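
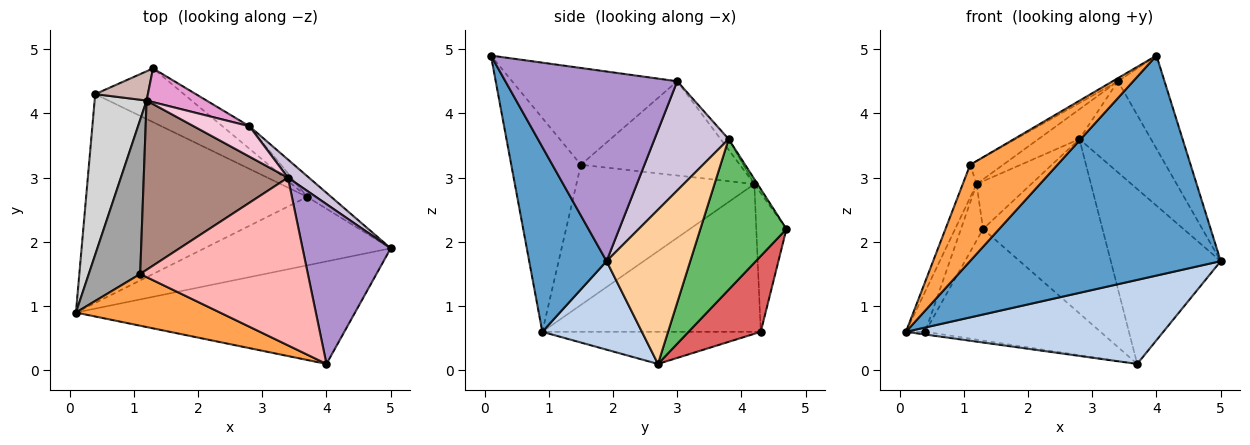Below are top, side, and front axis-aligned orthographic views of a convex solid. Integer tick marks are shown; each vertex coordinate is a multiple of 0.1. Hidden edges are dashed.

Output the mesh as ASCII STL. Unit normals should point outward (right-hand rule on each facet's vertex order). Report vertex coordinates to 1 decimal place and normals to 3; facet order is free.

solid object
 facet normal 0.269 -0.873 -0.407
  outer loop
   vertex 4.0 0.1 4.9
   vertex 0.1 0.9 0.6
   vertex 5.0 1.9 1.7
  endloop
 endfacet
 facet normal 0.287 -0.743 -0.605
  outer loop
   vertex 3.7 2.7 0.1
   vertex 5.0 1.9 1.7
   vertex 0.1 0.9 0.6
  endloop
 endfacet
 facet normal -0.575 -0.721 0.387
  outer loop
   vertex 1.1 1.5 3.2
   vertex 0.1 0.9 0.6
   vertex 4.0 0.1 4.9
  endloop
 endfacet
 facet normal 0.603 0.792 -0.094
  outer loop
   vertex 2.8 3.8 3.6
   vertex 5.0 1.9 1.7
   vertex 3.7 2.7 0.1
  endloop
 endfacet
 facet normal 0.581 0.807 -0.104
  outer loop
   vertex 2.8 3.8 3.6
   vertex 3.7 2.7 0.1
   vertex 1.3 4.7 2.2
  endloop
 endfacet
 facet normal -0.144 0.013 -0.990
  outer loop
   vertex 0.4 4.3 0.6
   vertex 3.7 2.7 0.1
   vertex 0.1 0.9 0.6
  endloop
 endfacet
 facet normal 0.348 0.845 -0.407
  outer loop
   vertex 0.4 4.3 0.6
   vertex 1.3 4.7 2.2
   vertex 3.7 2.7 0.1
  endloop
 endfacet
 facet normal -0.500 0.016 0.866
  outer loop
   vertex 3.4 3.0 4.5
   vertex 1.1 1.5 3.2
   vertex 4.0 0.1 4.9
  endloop
 endfacet
 facet normal 0.881 0.239 0.409
  outer loop
   vertex 3.4 3.0 4.5
   vertex 4.0 0.1 4.9
   vertex 5.0 1.9 1.7
  endloop
 endfacet
 facet normal 0.712 0.688 0.137
  outer loop
   vertex 3.4 3.0 4.5
   vertex 5.0 1.9 1.7
   vertex 2.8 3.8 3.6
  endloop
 endfacet
 facet normal -0.544 0.113 0.832
  outer loop
   vertex 1.2 4.2 2.9
   vertex 1.1 1.5 3.2
   vertex 3.4 3.0 4.5
  endloop
 endfacet
 facet normal -0.772 0.564 0.293
  outer loop
   vertex 1.2 4.2 2.9
   vertex 1.3 4.7 2.2
   vertex 0.4 4.3 0.6
  endloop
 endfacet
 facet normal -0.048 0.816 0.576
  outer loop
   vertex 1.2 4.2 2.9
   vertex 2.8 3.8 3.6
   vertex 1.3 4.7 2.2
  endloop
 endfacet
 facet normal -0.136 0.694 0.707
  outer loop
   vertex 1.2 4.2 2.9
   vertex 3.4 3.0 4.5
   vertex 2.8 3.8 3.6
  endloop
 endfacet
 facet normal -0.936 0.073 0.343
  outer loop
   vertex 1.2 4.2 2.9
   vertex 0.1 0.9 0.6
   vertex 1.1 1.5 3.2
  endloop
 endfacet
 facet normal -0.940 0.083 0.331
  outer loop
   vertex 1.2 4.2 2.9
   vertex 0.4 4.3 0.6
   vertex 0.1 0.9 0.6
  endloop
 endfacet
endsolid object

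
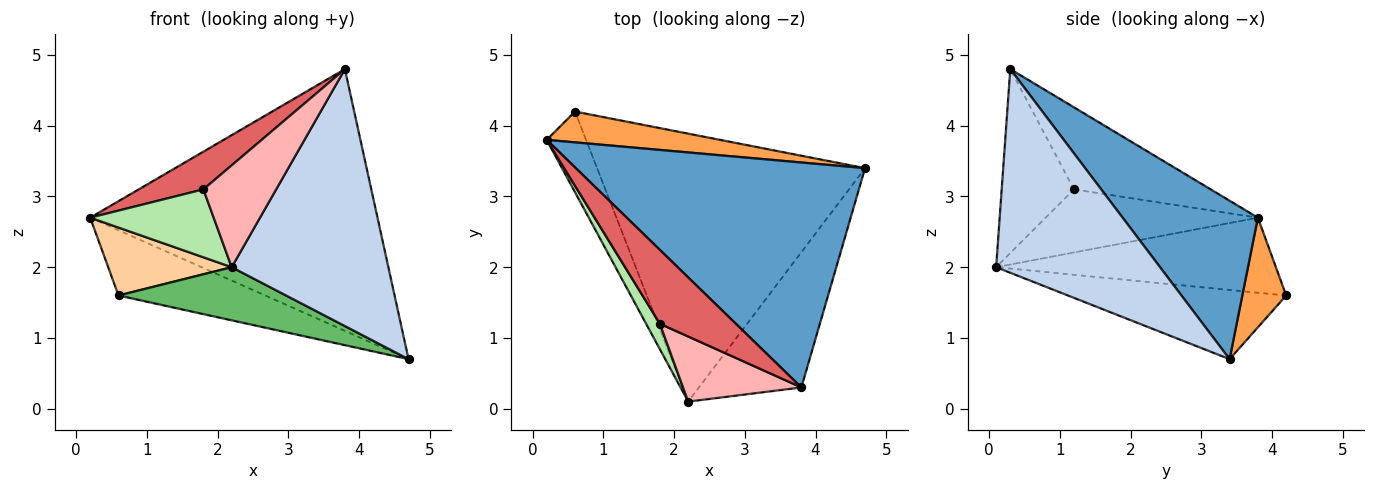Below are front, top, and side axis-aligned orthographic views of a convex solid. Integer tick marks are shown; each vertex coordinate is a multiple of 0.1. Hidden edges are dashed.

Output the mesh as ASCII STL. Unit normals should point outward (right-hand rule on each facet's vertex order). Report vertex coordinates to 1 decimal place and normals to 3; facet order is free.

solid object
 facet normal 0.336 0.714 0.614
  outer loop
   vertex 3.8 0.3 4.8
   vertex 4.7 3.4 0.7
   vertex 0.2 3.8 2.7
  endloop
 endfacet
 facet normal 0.679 -0.649 -0.342
  outer loop
   vertex 3.8 0.3 4.8
   vertex 2.2 0.1 2.0
   vertex 4.7 3.4 0.7
  endloop
 endfacet
 facet normal 0.261 0.873 0.412
  outer loop
   vertex 0.6 4.2 1.6
   vertex 0.2 3.8 2.7
   vertex 4.7 3.4 0.7
  endloop
 endfacet
 facet normal -0.825 -0.364 -0.432
  outer loop
   vertex 0.6 4.2 1.6
   vertex 2.2 0.1 2.0
   vertex 0.2 3.8 2.7
  endloop
 endfacet
 facet normal -0.246 -0.189 -0.951
  outer loop
   vertex 0.6 4.2 1.6
   vertex 4.7 3.4 0.7
   vertex 2.2 0.1 2.0
  endloop
 endfacet
 facet normal -0.849 -0.494 0.185
  outer loop
   vertex 1.8 1.2 3.1
   vertex 0.2 3.8 2.7
   vertex 2.2 0.1 2.0
  endloop
 endfacet
 facet normal -0.693 -0.328 0.642
  outer loop
   vertex 1.8 1.2 3.1
   vertex 3.8 0.3 4.8
   vertex 0.2 3.8 2.7
  endloop
 endfacet
 facet normal -0.642 -0.646 0.413
  outer loop
   vertex 1.8 1.2 3.1
   vertex 2.2 0.1 2.0
   vertex 3.8 0.3 4.8
  endloop
 endfacet
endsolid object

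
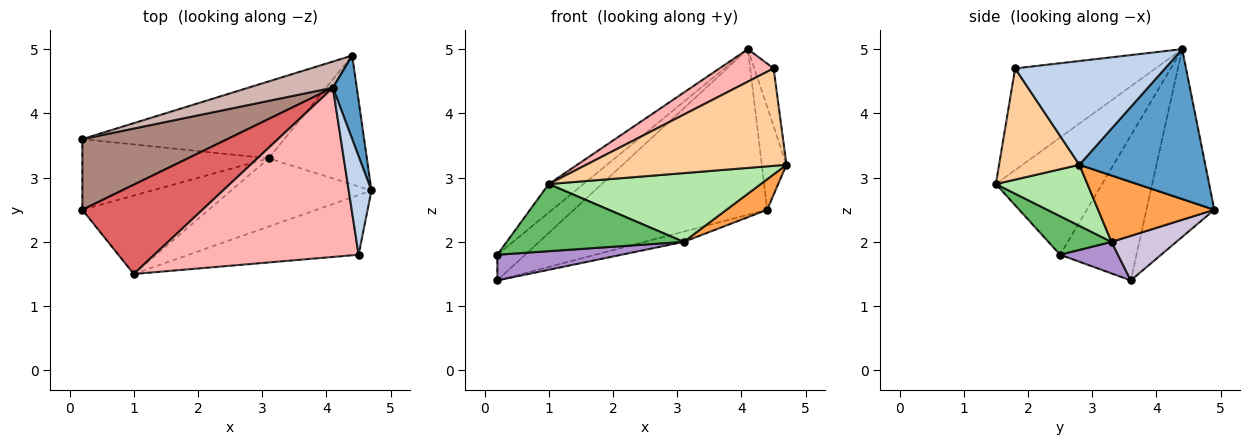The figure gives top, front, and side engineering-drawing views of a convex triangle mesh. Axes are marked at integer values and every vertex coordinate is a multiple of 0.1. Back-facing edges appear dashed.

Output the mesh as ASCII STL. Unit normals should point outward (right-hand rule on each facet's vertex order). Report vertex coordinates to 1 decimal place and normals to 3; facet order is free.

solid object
 facet normal 0.970 0.190 0.154
  outer loop
   vertex 4.1 4.4 5.0
   vertex 4.7 2.8 3.2
   vertex 4.4 4.9 2.5
  endloop
 endfacet
 facet normal 0.969 0.125 0.212
  outer loop
   vertex 4.5 1.8 4.7
   vertex 4.7 2.8 3.2
   vertex 4.1 4.4 5.0
  endloop
 endfacet
 facet normal 0.550 -0.192 -0.813
  outer loop
   vertex 3.1 3.3 2.0
   vertex 4.4 4.9 2.5
   vertex 4.7 2.8 3.2
  endloop
 endfacet
 facet normal 0.324 -0.807 -0.495
  outer loop
   vertex 1.0 1.5 2.9
   vertex 4.7 2.8 3.2
   vertex 4.5 1.8 4.7
  endloop
 endfacet
 facet normal 0.226 -0.633 -0.740
  outer loop
   vertex 1.0 1.5 2.9
   vertex 0.2 2.5 1.8
   vertex 3.1 3.3 2.0
  endloop
 endfacet
 facet normal 0.293 -0.679 -0.673
  outer loop
   vertex 1.0 1.5 2.9
   vertex 3.1 3.3 2.0
   vertex 4.7 2.8 3.2
  endloop
 endfacet
 facet normal -0.681 0.223 0.698
  outer loop
   vertex 1.0 1.5 2.9
   vertex 4.1 4.4 5.0
   vertex 0.2 2.5 1.8
  endloop
 endfacet
 facet normal -0.439 -0.169 0.882
  outer loop
   vertex 1.0 1.5 2.9
   vertex 4.5 1.8 4.7
   vertex 4.1 4.4 5.0
  endloop
 endfacet
 facet normal 0.157 -0.337 -0.928
  outer loop
   vertex 0.2 3.6 1.4
   vertex 3.1 3.3 2.0
   vertex 0.2 2.5 1.8
  endloop
 endfacet
 facet normal 0.214 0.129 -0.968
  outer loop
   vertex 0.2 3.6 1.4
   vertex 4.4 4.9 2.5
   vertex 3.1 3.3 2.0
  endloop
 endfacet
 facet normal -0.684 0.249 0.686
  outer loop
   vertex 0.2 3.6 1.4
   vertex 0.2 2.5 1.8
   vertex 4.1 4.4 5.0
  endloop
 endfacet
 facet normal -0.327 0.933 0.147
  outer loop
   vertex 0.2 3.6 1.4
   vertex 4.1 4.4 5.0
   vertex 4.4 4.9 2.5
  endloop
 endfacet
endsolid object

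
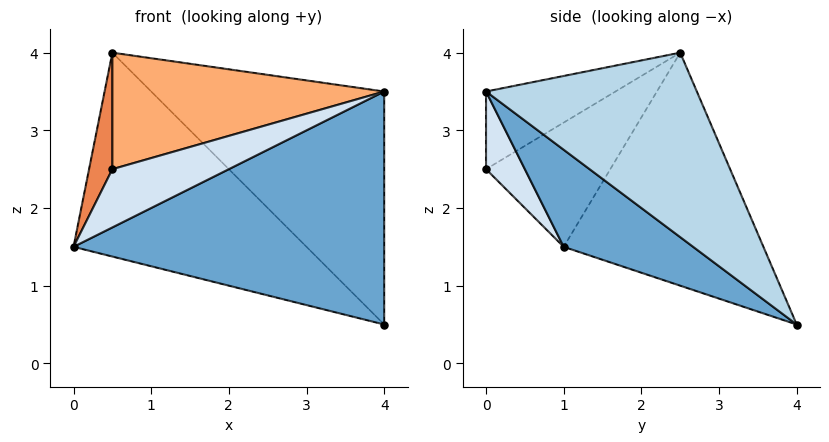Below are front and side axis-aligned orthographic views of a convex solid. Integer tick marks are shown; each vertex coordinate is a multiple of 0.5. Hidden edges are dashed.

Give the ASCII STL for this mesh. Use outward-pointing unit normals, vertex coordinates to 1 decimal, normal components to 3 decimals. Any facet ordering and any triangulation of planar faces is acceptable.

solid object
 facet normal 0.243 -0.582 -0.776
  outer loop
   vertex 4.0 4.0 0.5
   vertex 4.0 0.0 3.5
   vertex 0.0 1.0 1.5
  endloop
 endfacet
 facet normal -0.619 0.722 -0.309
  outer loop
   vertex 0.5 2.5 4.0
   vertex 4.0 4.0 0.5
   vertex 0.0 1.0 1.5
  endloop
 endfacet
 facet normal 0.477 0.527 0.703
  outer loop
   vertex 0.5 2.5 4.0
   vertex 4.0 0.0 3.5
   vertex 4.0 4.0 0.5
  endloop
 endfacet
 facet normal 0.212 -0.636 -0.742
  outer loop
   vertex 0.5 0.0 2.5
   vertex 0.0 1.0 1.5
   vertex 4.0 0.0 3.5
  endloop
 endfacet
 facet normal -0.940 -0.176 0.294
  outer loop
   vertex 0.5 0.0 2.5
   vertex 0.5 2.5 4.0
   vertex 0.0 1.0 1.5
  endloop
 endfacet
 facet normal -0.238 -0.500 0.833
  outer loop
   vertex 0.5 0.0 2.5
   vertex 4.0 0.0 3.5
   vertex 0.5 2.5 4.0
  endloop
 endfacet
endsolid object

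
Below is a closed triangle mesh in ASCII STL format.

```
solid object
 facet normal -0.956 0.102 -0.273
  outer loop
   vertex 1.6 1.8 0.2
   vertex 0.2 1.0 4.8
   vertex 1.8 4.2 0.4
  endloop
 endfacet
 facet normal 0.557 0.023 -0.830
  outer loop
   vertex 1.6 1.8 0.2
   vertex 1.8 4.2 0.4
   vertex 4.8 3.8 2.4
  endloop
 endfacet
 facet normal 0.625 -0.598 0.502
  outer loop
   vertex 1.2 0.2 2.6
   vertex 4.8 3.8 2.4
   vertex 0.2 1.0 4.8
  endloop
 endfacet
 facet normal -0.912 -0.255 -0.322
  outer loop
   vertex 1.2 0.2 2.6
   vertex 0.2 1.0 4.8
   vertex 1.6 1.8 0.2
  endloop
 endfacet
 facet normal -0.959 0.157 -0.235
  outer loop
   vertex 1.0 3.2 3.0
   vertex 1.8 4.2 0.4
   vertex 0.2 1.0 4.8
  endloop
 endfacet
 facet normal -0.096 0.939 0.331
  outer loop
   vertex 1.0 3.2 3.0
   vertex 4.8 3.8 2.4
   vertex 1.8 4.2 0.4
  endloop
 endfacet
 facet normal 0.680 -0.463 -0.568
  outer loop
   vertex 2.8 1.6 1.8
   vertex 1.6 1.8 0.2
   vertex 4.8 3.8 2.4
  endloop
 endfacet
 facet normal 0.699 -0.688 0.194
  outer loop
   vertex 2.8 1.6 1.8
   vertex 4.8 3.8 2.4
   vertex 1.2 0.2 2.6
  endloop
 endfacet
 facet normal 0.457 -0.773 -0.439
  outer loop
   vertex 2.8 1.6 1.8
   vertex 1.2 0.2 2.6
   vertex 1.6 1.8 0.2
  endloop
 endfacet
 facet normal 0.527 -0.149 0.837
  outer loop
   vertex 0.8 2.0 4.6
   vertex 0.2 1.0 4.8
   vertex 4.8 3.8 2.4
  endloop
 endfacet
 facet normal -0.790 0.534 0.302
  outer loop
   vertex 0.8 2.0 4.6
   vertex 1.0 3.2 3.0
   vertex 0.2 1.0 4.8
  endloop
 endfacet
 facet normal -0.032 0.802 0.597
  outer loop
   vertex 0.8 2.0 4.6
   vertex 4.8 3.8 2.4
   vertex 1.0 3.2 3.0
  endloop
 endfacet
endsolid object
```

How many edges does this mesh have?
18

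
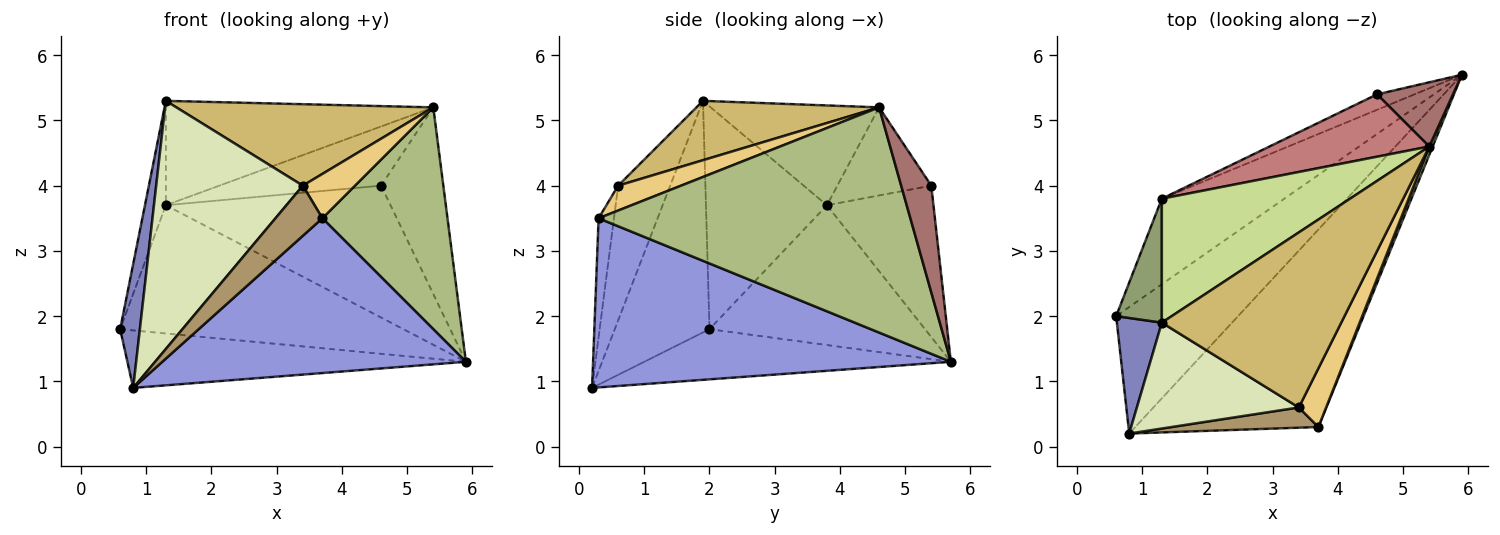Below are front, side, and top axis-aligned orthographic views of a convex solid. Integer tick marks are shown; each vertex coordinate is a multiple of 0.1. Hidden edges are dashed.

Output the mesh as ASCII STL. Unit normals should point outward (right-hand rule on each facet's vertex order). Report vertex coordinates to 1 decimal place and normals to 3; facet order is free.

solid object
 facet normal -0.351 0.387 -0.853
  outer loop
   vertex 0.8 0.2 0.9
   vertex 0.6 2.0 1.8
   vertex 5.9 5.7 1.3
  endloop
 endfacet
 facet normal -0.962 -0.200 0.187
  outer loop
   vertex 1.3 1.9 5.3
   vertex 0.6 2.0 1.8
   vertex 0.8 0.2 0.9
  endloop
 endfacet
 facet normal 0.588 -0.499 -0.637
  outer loop
   vertex 3.7 0.3 3.5
   vertex 0.8 0.2 0.9
   vertex 5.9 5.7 1.3
  endloop
 endfacet
 facet normal -0.535 0.703 -0.469
  outer loop
   vertex 1.3 3.8 3.7
   vertex 5.9 5.7 1.3
   vertex 0.6 2.0 1.8
  endloop
 endfacet
 facet normal -0.966 0.167 0.198
  outer loop
   vertex 1.3 3.8 3.7
   vertex 0.6 2.0 1.8
   vertex 1.3 1.9 5.3
  endloop
 endfacet
 facet normal 0.928 -0.372 0.014
  outer loop
   vertex 5.4 4.6 5.2
   vertex 3.7 0.3 3.5
   vertex 5.9 5.7 1.3
  endloop
 endfacet
 facet normal -0.376 0.597 0.709
  outer loop
   vertex 5.4 4.6 5.2
   vertex 1.3 3.8 3.7
   vertex 1.3 1.9 5.3
  endloop
 endfacet
 facet normal -0.310 -0.874 0.373
  outer loop
   vertex 3.4 0.6 4.0
   vertex 1.3 1.9 5.3
   vertex 0.8 0.2 0.9
  endloop
 endfacet
 facet normal -0.290 -0.887 0.358
  outer loop
   vertex 3.4 0.6 4.0
   vertex 0.8 0.2 0.9
   vertex 3.7 0.3 3.5
  endloop
 endfacet
 facet normal 0.287 -0.404 0.868
  outer loop
   vertex 3.4 0.6 4.0
   vertex 5.4 4.6 5.2
   vertex 1.3 1.9 5.3
  endloop
 endfacet
 facet normal 0.588 -0.488 0.645
  outer loop
   vertex 3.4 0.6 4.0
   vertex 3.7 0.3 3.5
   vertex 5.4 4.6 5.2
  endloop
 endfacet
 facet normal -0.426 0.899 -0.105
  outer loop
   vertex 4.6 5.4 4.0
   vertex 5.9 5.7 1.3
   vertex 1.3 3.8 3.7
  endloop
 endfacet
 facet normal 0.416 0.860 0.296
  outer loop
   vertex 4.6 5.4 4.0
   vertex 5.4 4.6 5.2
   vertex 5.9 5.7 1.3
  endloop
 endfacet
 facet normal -0.371 0.639 0.674
  outer loop
   vertex 4.6 5.4 4.0
   vertex 1.3 3.8 3.7
   vertex 5.4 4.6 5.2
  endloop
 endfacet
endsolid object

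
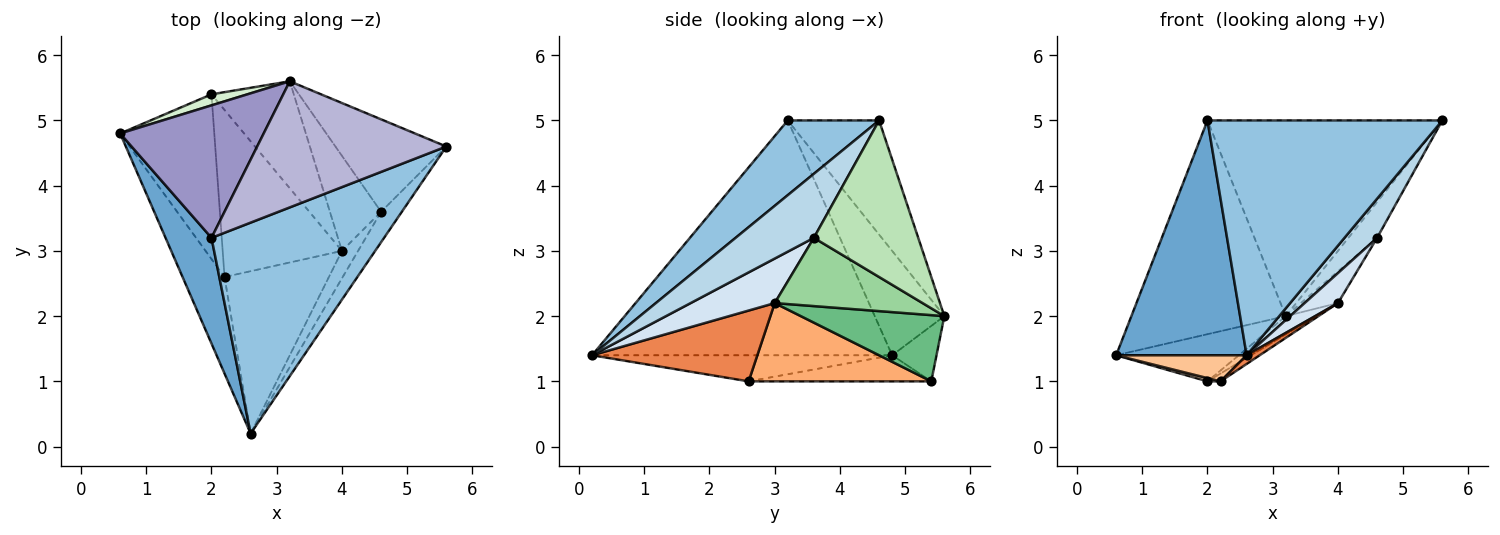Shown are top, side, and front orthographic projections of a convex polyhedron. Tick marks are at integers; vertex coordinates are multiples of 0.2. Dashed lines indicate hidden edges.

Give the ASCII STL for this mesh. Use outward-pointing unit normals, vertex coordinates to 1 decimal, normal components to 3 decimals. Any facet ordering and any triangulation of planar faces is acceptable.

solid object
 facet normal -0.903 -0.392 0.177
  outer loop
   vertex 2.0 3.2 5.0
   vertex 0.6 4.8 1.4
   vertex 2.6 0.2 1.4
  endloop
 endfacet
 facet normal 0.278 -0.715 0.642
  outer loop
   vertex 2.0 3.2 5.0
   vertex 2.6 0.2 1.4
   vertex 5.6 4.6 5.0
  endloop
 endfacet
 facet normal 0.884 -0.368 -0.287
  outer loop
   vertex 4.6 3.6 3.2
   vertex 5.6 4.6 5.0
   vertex 2.6 0.2 1.4
  endloop
 endfacet
 facet normal 0.881 -0.349 -0.319
  outer loop
   vertex 4.6 3.6 3.2
   vertex 2.6 0.2 1.4
   vertex 4.0 3.0 2.2
  endloop
 endfacet
 facet normal 0.561 -0.044 -0.827
  outer loop
   vertex 2.2 2.6 1.0
   vertex 4.0 3.0 2.2
   vertex 2.6 0.2 1.4
  endloop
 endfacet
 facet normal 0.548 0.039 -0.835
  outer loop
   vertex 2.2 2.6 1.0
   vertex 2.0 5.4 1.0
   vertex 4.0 3.0 2.2
  endloop
 endfacet
 facet normal -0.515 -0.224 -0.828
  outer loop
   vertex 2.2 2.6 1.0
   vertex 2.6 0.2 1.4
   vertex 0.6 4.8 1.4
  endloop
 endfacet
 facet normal -0.267 -0.019 -0.963
  outer loop
   vertex 2.2 2.6 1.0
   vertex 0.6 4.8 1.4
   vertex 2.0 5.4 1.0
  endloop
 endfacet
 facet normal 0.622 0.132 -0.772
  outer loop
   vertex 3.2 5.6 2.0
   vertex 4.0 3.0 2.2
   vertex 2.0 5.4 1.0
  endloop
 endfacet
 facet normal 0.784 0.196 -0.588
  outer loop
   vertex 3.2 5.6 2.0
   vertex 4.6 3.6 3.2
   vertex 4.0 3.0 2.2
  endloop
 endfacet
 facet normal 0.796 0.219 -0.564
  outer loop
   vertex 3.2 5.6 2.0
   vertex 5.6 4.6 5.0
   vertex 4.6 3.6 3.2
  endloop
 endfacet
 facet normal -0.332 0.918 0.215
  outer loop
   vertex 3.2 5.6 2.0
   vertex 2.0 5.4 1.0
   vertex 0.6 4.8 1.4
  endloop
 endfacet
 facet normal -0.358 0.794 0.492
  outer loop
   vertex 3.2 5.6 2.0
   vertex 0.6 4.8 1.4
   vertex 2.0 3.2 5.0
  endloop
 endfacet
 facet normal -0.311 0.799 0.515
  outer loop
   vertex 3.2 5.6 2.0
   vertex 2.0 3.2 5.0
   vertex 5.6 4.6 5.0
  endloop
 endfacet
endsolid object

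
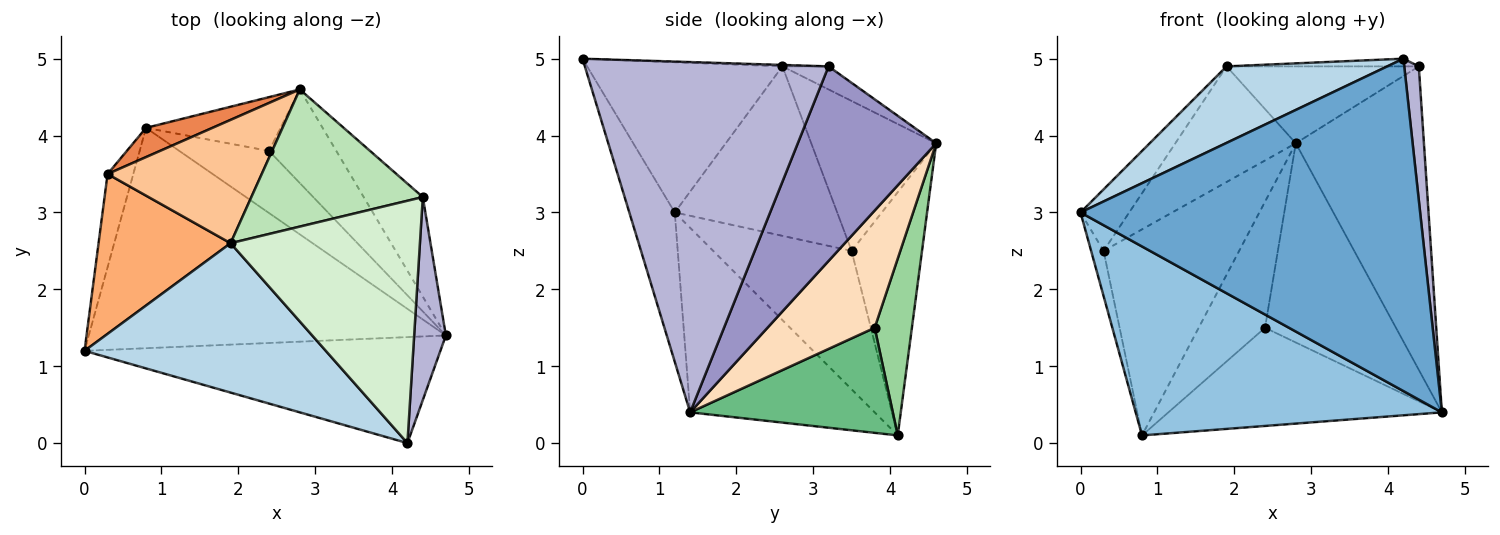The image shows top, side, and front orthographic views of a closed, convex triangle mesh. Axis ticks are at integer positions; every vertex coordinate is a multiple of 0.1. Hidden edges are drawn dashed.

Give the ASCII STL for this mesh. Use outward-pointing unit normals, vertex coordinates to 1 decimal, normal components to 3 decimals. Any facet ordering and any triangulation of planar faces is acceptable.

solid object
 facet normal -0.127 -0.945 -0.301
  outer loop
   vertex 4.2 0.0 5.0
   vertex 0.0 1.2 3.0
   vertex 4.7 1.4 0.4
  endloop
 endfacet
 facet normal -0.365 -0.606 -0.707
  outer loop
   vertex 0.8 4.1 0.1
   vertex 4.7 1.4 0.4
   vertex 0.0 1.2 3.0
  endloop
 endfacet
 facet normal -0.485 -0.399 0.779
  outer loop
   vertex 1.9 2.6 4.9
   vertex 0.0 1.2 3.0
   vertex 4.2 0.0 5.0
  endloop
 endfacet
 facet normal -0.979 0.088 -0.182
  outer loop
   vertex 0.3 3.5 2.5
   vertex 0.8 4.1 0.1
   vertex 0.0 1.2 3.0
  endloop
 endfacet
 facet normal -0.457 0.880 0.125
  outer loop
   vertex 0.3 3.5 2.5
   vertex 2.8 4.6 3.9
   vertex 0.8 4.1 0.1
  endloop
 endfacet
 facet normal -0.768 0.230 0.598
  outer loop
   vertex 0.3 3.5 2.5
   vertex 0.0 1.2 3.0
   vertex 1.9 2.6 4.9
  endloop
 endfacet
 facet normal -0.579 0.558 0.595
  outer loop
   vertex 0.3 3.5 2.5
   vertex 1.9 2.6 4.9
   vertex 2.8 4.6 3.9
  endloop
 endfacet
 facet normal 0.595 0.727 -0.342
  outer loop
   vertex 2.4 3.8 1.5
   vertex 2.8 4.6 3.9
   vertex 4.7 1.4 0.4
  endloop
 endfacet
 facet normal 0.531 0.716 -0.453
  outer loop
   vertex 2.4 3.8 1.5
   vertex 4.7 1.4 0.4
   vertex 0.8 4.1 0.1
  endloop
 endfacet
 facet normal 0.459 0.817 -0.349
  outer loop
   vertex 2.4 3.8 1.5
   vertex 0.8 4.1 0.1
   vertex 2.8 4.6 3.9
  endloop
 endfacet
 facet normal -0.117 0.486 0.866
  outer loop
   vertex 4.4 3.2 4.9
   vertex 2.8 4.6 3.9
   vertex 1.9 2.6 4.9
  endloop
 endfacet
 facet normal -0.008 0.032 0.999
  outer loop
   vertex 4.4 3.2 4.9
   vertex 1.9 2.6 4.9
   vertex 4.2 0.0 5.0
  endloop
 endfacet
 facet normal 0.716 0.663 -0.218
  outer loop
   vertex 4.4 3.2 4.9
   vertex 4.7 1.4 0.4
   vertex 2.8 4.6 3.9
  endloop
 endfacet
 facet normal 0.994 -0.059 0.090
  outer loop
   vertex 4.4 3.2 4.9
   vertex 4.2 0.0 5.0
   vertex 4.7 1.4 0.4
  endloop
 endfacet
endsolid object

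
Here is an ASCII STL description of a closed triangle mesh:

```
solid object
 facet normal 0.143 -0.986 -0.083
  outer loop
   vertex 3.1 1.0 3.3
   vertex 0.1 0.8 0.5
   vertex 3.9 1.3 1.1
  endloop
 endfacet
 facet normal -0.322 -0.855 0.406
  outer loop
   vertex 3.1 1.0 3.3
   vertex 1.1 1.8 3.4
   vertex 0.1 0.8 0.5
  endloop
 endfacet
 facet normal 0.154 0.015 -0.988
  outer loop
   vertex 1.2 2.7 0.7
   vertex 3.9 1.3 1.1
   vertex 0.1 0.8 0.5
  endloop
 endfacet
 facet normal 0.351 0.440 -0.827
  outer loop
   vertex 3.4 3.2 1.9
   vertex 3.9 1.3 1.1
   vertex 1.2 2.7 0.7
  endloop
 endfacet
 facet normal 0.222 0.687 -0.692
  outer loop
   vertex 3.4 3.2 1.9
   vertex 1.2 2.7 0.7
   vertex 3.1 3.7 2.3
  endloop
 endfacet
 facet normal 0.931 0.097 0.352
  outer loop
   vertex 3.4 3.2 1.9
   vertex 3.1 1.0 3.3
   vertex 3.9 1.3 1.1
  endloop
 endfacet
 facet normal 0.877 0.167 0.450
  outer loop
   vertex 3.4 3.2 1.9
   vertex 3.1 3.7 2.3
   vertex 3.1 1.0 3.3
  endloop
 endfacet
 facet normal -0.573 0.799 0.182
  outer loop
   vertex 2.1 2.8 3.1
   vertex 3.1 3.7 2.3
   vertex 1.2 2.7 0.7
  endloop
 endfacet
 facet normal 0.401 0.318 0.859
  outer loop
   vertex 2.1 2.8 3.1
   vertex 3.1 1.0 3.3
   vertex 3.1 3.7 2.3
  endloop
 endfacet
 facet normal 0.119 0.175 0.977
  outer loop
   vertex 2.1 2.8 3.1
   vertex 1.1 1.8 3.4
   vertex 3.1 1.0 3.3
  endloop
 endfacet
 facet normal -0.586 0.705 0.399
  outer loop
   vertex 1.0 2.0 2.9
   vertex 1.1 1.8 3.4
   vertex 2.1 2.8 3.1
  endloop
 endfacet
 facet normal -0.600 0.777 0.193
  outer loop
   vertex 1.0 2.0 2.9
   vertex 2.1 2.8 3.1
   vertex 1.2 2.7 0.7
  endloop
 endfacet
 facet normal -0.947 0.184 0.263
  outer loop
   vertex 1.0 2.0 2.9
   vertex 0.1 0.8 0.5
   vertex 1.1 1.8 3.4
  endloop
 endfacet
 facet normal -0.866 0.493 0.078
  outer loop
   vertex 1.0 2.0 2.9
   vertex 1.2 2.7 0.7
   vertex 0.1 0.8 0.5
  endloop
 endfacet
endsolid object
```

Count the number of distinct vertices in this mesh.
9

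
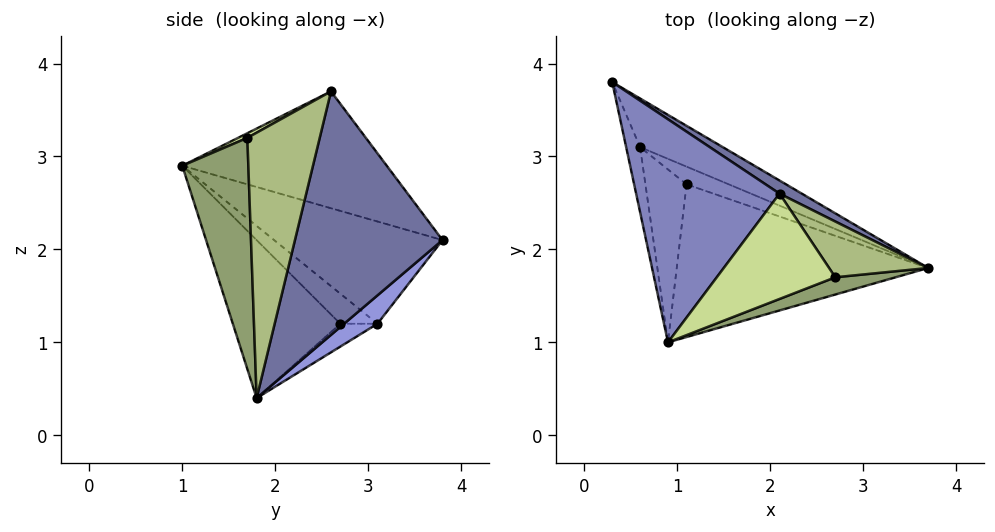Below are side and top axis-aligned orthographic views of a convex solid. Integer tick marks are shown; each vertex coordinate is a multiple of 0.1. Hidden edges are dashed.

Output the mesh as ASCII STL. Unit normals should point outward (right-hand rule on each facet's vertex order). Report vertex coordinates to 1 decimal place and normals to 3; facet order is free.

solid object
 facet normal 0.524 0.850 0.048
  outer loop
   vertex 2.1 2.6 3.7
   vertex 3.7 1.8 0.4
   vertex 0.3 3.8 2.1
  endloop
 endfacet
 facet normal -0.629 0.086 0.772
  outer loop
   vertex 2.1 2.6 3.7
   vertex 0.3 3.8 2.1
   vertex 0.9 1.0 2.9
  endloop
 endfacet
 facet normal 0.192 0.805 -0.562
  outer loop
   vertex 0.6 3.1 1.2
   vertex 0.3 3.8 2.1
   vertex 3.7 1.8 0.4
  endloop
 endfacet
 facet normal -0.961 -0.243 -0.131
  outer loop
   vertex 0.6 3.1 1.2
   vertex 0.9 1.0 2.9
   vertex 0.3 3.8 2.1
  endloop
 endfacet
 facet normal 0.348 -0.933 0.091
  outer loop
   vertex 2.7 1.7 3.2
   vertex 0.9 1.0 2.9
   vertex 3.7 1.8 0.4
  endloop
 endfacet
 facet normal 0.861 0.395 0.321
  outer loop
   vertex 2.7 1.7 3.2
   vertex 3.7 1.8 0.4
   vertex 2.1 2.6 3.7
  endloop
 endfacet
 facet normal 0.035 -0.468 0.883
  outer loop
   vertex 2.7 1.7 3.2
   vertex 2.1 2.6 3.7
   vertex 0.9 1.0 2.9
  endloop
 endfacet
 facet normal -0.419 -0.617 -0.666
  outer loop
   vertex 1.1 2.7 1.2
   vertex 3.7 1.8 0.4
   vertex 0.9 1.0 2.9
  endloop
 endfacet
 facet normal -0.410 -0.512 -0.755
  outer loop
   vertex 1.1 2.7 1.2
   vertex 0.6 3.1 1.2
   vertex 3.7 1.8 0.4
  endloop
 endfacet
 facet normal -0.475 -0.594 -0.650
  outer loop
   vertex 1.1 2.7 1.2
   vertex 0.9 1.0 2.9
   vertex 0.6 3.1 1.2
  endloop
 endfacet
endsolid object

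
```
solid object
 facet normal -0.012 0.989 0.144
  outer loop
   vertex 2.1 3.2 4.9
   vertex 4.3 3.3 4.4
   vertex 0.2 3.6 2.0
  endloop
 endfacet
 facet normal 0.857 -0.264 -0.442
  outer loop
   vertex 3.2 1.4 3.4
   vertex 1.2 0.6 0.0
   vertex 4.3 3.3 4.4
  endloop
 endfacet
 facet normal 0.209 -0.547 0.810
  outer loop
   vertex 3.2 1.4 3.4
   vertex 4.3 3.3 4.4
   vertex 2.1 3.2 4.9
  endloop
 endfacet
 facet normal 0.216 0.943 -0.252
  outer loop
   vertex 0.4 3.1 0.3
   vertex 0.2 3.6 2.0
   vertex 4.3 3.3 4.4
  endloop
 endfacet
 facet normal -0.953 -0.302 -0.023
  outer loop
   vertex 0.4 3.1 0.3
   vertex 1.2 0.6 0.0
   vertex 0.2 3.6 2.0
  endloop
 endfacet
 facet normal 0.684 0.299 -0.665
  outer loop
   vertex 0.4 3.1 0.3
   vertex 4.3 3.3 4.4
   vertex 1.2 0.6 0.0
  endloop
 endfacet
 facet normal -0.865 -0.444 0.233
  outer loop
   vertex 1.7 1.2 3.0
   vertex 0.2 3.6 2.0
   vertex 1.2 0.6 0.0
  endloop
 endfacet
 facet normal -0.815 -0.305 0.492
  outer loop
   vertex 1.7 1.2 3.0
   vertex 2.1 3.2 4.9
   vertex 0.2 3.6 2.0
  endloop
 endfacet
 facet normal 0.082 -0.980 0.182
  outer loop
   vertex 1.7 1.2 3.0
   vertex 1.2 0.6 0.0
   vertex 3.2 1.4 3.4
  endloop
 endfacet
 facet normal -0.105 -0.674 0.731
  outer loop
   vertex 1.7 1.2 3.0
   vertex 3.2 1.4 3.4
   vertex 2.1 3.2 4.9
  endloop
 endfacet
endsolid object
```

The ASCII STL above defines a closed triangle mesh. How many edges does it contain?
15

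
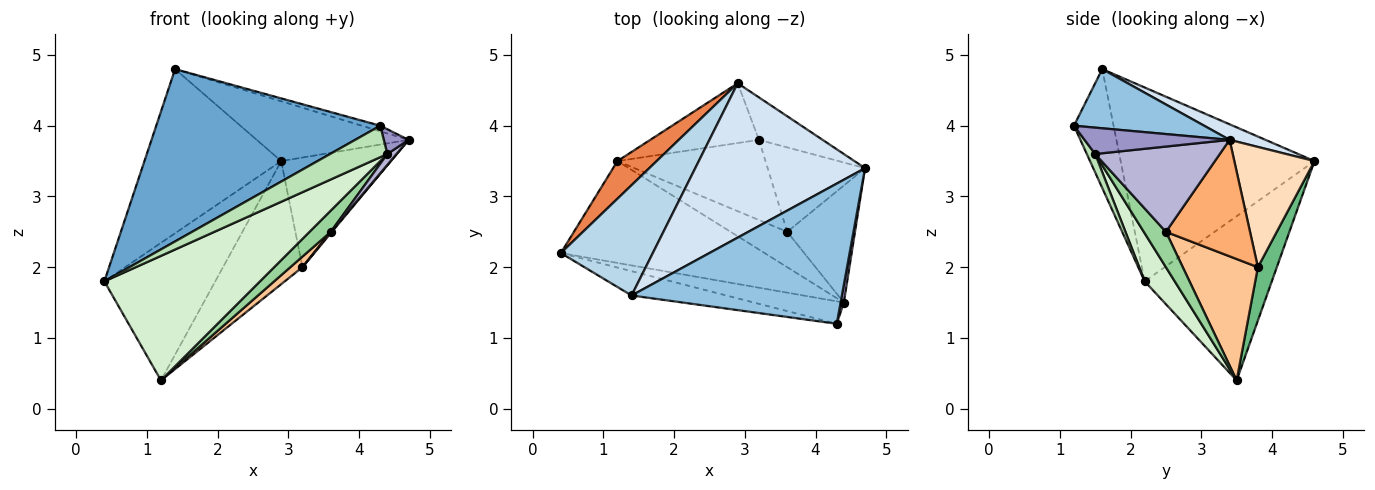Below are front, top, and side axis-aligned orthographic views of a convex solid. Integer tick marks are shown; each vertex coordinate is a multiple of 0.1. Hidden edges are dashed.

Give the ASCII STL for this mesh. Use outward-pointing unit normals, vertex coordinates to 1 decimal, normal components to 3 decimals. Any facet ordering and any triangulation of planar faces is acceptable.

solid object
 facet normal -0.172 -0.975 -0.138
  outer loop
   vertex 1.4 1.6 4.8
   vertex 0.4 2.2 1.8
   vertex 4.3 1.2 4.0
  endloop
 endfacet
 facet normal 0.271 0.038 0.962
  outer loop
   vertex 1.4 1.6 4.8
   vertex 4.3 1.2 4.0
   vertex 4.7 3.4 3.8
  endloop
 endfacet
 facet normal -0.762 0.538 0.361
  outer loop
   vertex 2.9 4.6 3.5
   vertex 0.4 2.2 1.8
   vertex 1.4 1.6 4.8
  endloop
 endfacet
 facet normal 0.085 0.360 0.929
  outer loop
   vertex 2.9 4.6 3.5
   vertex 1.4 1.6 4.8
   vertex 4.7 3.4 3.8
  endloop
 endfacet
 facet normal -0.742 0.647 0.177
  outer loop
   vertex 1.2 3.5 0.4
   vertex 0.4 2.2 1.8
   vertex 2.9 4.6 3.5
  endloop
 endfacet
 facet normal 0.767 -0.011 -0.642
  outer loop
   vertex 3.2 3.8 2.0
   vertex 4.7 3.4 3.8
   vertex 3.6 2.5 2.5
  endloop
 endfacet
 facet normal 0.631 -0.102 -0.769
  outer loop
   vertex 3.2 3.8 2.0
   vertex 3.6 2.5 2.5
   vertex 1.2 3.5 0.4
  endloop
 endfacet
 facet normal 0.563 0.770 -0.298
  outer loop
   vertex 3.2 3.8 2.0
   vertex 2.9 4.6 3.5
   vertex 4.7 3.4 3.8
  endloop
 endfacet
 facet normal 0.210 0.880 -0.427
  outer loop
   vertex 3.2 3.8 2.0
   vertex 1.2 3.5 0.4
   vertex 2.9 4.6 3.5
  endloop
 endfacet
 facet normal 0.472 -0.453 -0.756
  outer loop
   vertex 4.4 1.5 3.6
   vertex 1.2 3.5 0.4
   vertex 3.6 2.5 2.5
  endloop
 endfacet
 facet normal 0.118 -0.808 -0.577
  outer loop
   vertex 4.4 1.5 3.6
   vertex 4.3 1.2 4.0
   vertex 0.4 2.2 1.8
  endloop
 endfacet
 facet normal 0.148 -0.765 -0.626
  outer loop
   vertex 4.4 1.5 3.6
   vertex 0.4 2.2 1.8
   vertex 1.2 3.5 0.4
  endloop
 endfacet
 facet normal 0.979 -0.167 0.119
  outer loop
   vertex 4.4 1.5 3.6
   vertex 4.7 3.4 3.8
   vertex 4.3 1.2 4.0
  endloop
 endfacet
 facet normal 0.782 -0.058 -0.621
  outer loop
   vertex 4.4 1.5 3.6
   vertex 3.6 2.5 2.5
   vertex 4.7 3.4 3.8
  endloop
 endfacet
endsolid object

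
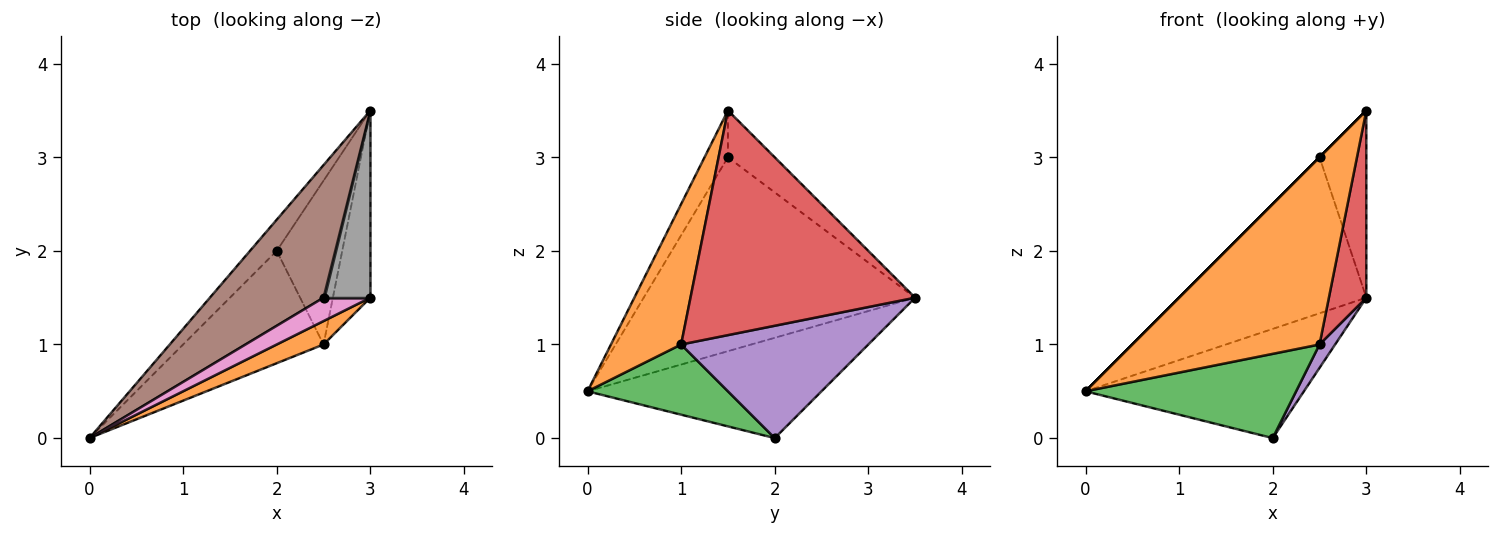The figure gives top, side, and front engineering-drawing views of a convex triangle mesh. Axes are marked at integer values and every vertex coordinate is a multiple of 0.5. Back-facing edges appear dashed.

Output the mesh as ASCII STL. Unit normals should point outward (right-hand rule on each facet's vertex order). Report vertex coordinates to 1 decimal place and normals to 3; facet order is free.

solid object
 facet normal -0.718 0.670 -0.191
  outer loop
   vertex 2.0 2.0 0.0
   vertex 0.0 0.0 0.5
   vertex 3.0 3.5 1.5
  endloop
 endfacet
 facet normal 0.349 -0.930 0.116
  outer loop
   vertex 2.5 1.0 1.0
   vertex 3.0 1.5 3.5
   vertex 0.0 0.0 0.5
  endloop
 endfacet
 facet normal 0.371 -0.557 -0.743
  outer loop
   vertex 2.5 1.0 1.0
   vertex 0.0 0.0 0.5
   vertex 2.0 2.0 0.0
  endloop
 endfacet
 facet normal 0.973 -0.162 -0.162
  outer loop
   vertex 2.5 1.0 1.0
   vertex 3.0 3.5 1.5
   vertex 3.0 1.5 3.5
  endloop
 endfacet
 facet normal 0.862 -0.072 -0.503
  outer loop
   vertex 2.5 1.0 1.0
   vertex 2.0 2.0 0.0
   vertex 3.0 3.5 1.5
  endloop
 endfacet
 facet normal -0.741 0.511 0.435
  outer loop
   vertex 2.5 1.5 3.0
   vertex 3.0 3.5 1.5
   vertex 0.0 0.0 0.5
  endloop
 endfacet
 facet normal -0.707 0.000 0.707
  outer loop
   vertex 2.5 1.5 3.0
   vertex 0.0 0.0 0.5
   vertex 3.0 1.5 3.5
  endloop
 endfacet
 facet normal -0.577 0.577 0.577
  outer loop
   vertex 2.5 1.5 3.0
   vertex 3.0 1.5 3.5
   vertex 3.0 3.5 1.5
  endloop
 endfacet
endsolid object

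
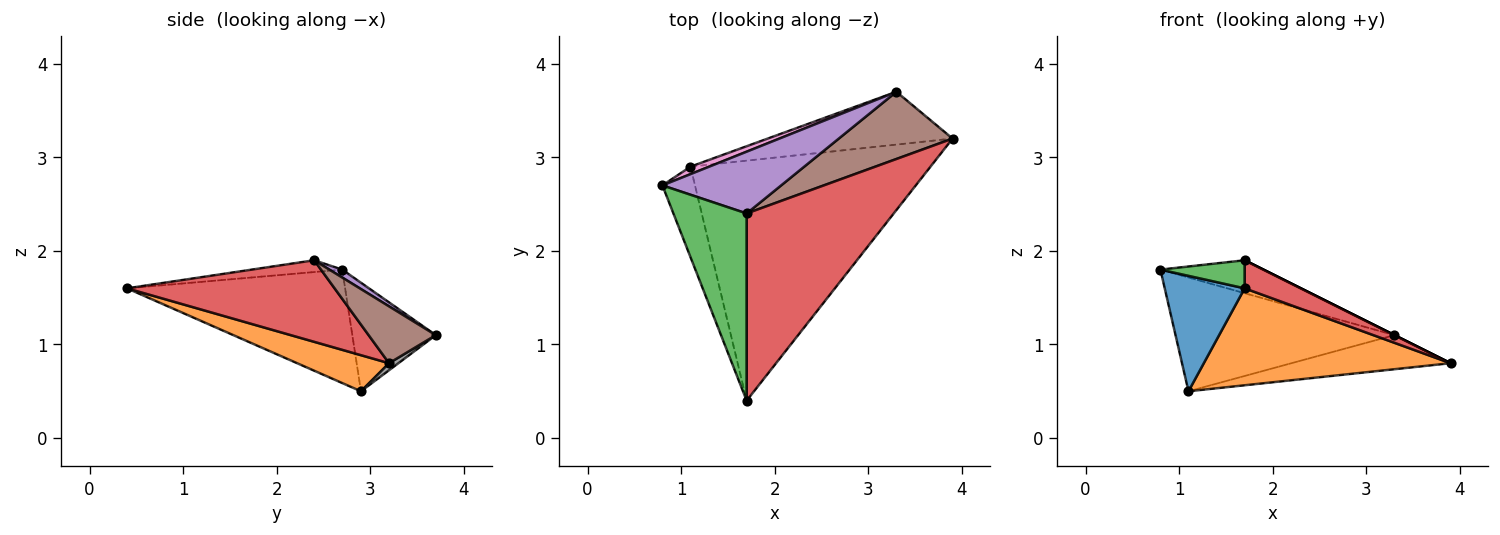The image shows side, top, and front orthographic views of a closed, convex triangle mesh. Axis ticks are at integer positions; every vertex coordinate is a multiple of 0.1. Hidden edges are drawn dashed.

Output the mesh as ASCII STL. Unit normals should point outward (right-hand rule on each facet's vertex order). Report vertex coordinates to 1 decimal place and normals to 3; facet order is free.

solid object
 facet normal -0.907 -0.332 -0.260
  outer loop
   vertex 1.1 2.9 0.5
   vertex 1.7 0.4 1.6
   vertex 0.8 2.7 1.8
  endloop
 endfacet
 facet normal 0.138 -0.371 -0.918
  outer loop
   vertex 1.1 2.9 0.5
   vertex 3.9 3.2 0.8
   vertex 1.7 0.4 1.6
  endloop
 endfacet
 facet normal -0.157 -0.146 0.977
  outer loop
   vertex 1.7 2.4 1.9
   vertex 0.8 2.7 1.8
   vertex 1.7 0.4 1.6
  endloop
 endfacet
 facet normal 0.481 -0.130 0.867
  outer loop
   vertex 1.7 2.4 1.9
   vertex 1.7 0.4 1.6
   vertex 3.9 3.2 0.8
  endloop
 endfacet
 facet normal 0.059 0.470 0.881
  outer loop
   vertex 3.3 3.7 1.1
   vertex 0.8 2.7 1.8
   vertex 1.7 2.4 1.9
  endloop
 endfacet
 facet normal 0.447 0.000 0.894
  outer loop
   vertex 3.3 3.7 1.1
   vertex 1.7 2.4 1.9
   vertex 3.9 3.2 0.8
  endloop
 endfacet
 facet normal -0.356 0.933 0.061
  outer loop
   vertex 3.3 3.7 1.1
   vertex 1.1 2.9 0.5
   vertex 0.8 2.7 1.8
  endloop
 endfacet
 facet normal 0.032 0.542 -0.840
  outer loop
   vertex 3.3 3.7 1.1
   vertex 3.9 3.2 0.8
   vertex 1.1 2.9 0.5
  endloop
 endfacet
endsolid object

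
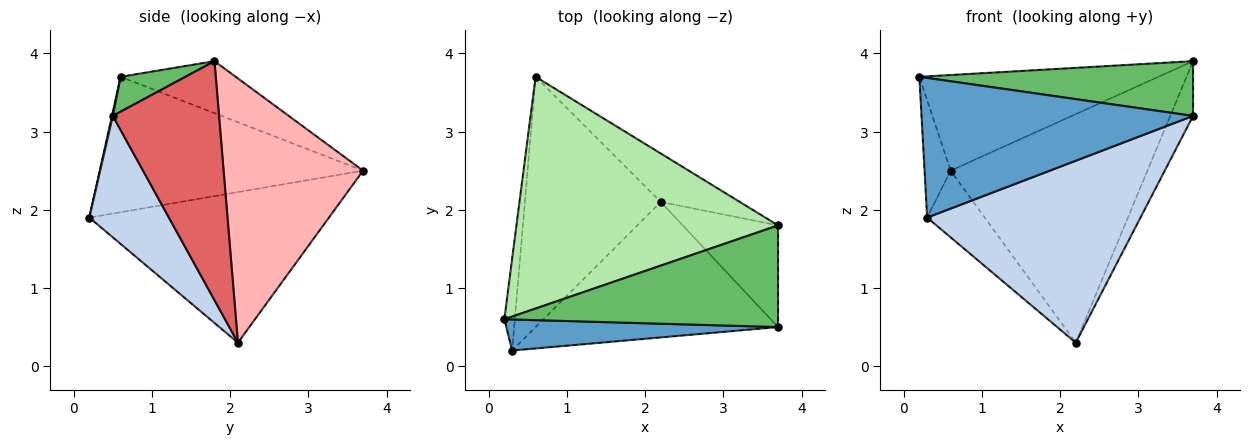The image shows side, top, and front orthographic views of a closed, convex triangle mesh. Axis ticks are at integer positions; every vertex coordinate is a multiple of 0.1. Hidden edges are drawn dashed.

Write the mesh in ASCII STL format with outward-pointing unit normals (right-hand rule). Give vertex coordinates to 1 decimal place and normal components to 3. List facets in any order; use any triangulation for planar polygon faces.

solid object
 facet normal 0.003 -0.976 0.217
  outer loop
   vertex 0.3 0.2 1.9
   vertex 3.7 0.5 3.2
   vertex 0.2 0.6 3.7
  endloop
 endfacet
 facet normal 0.287 -0.768 -0.572
  outer loop
   vertex 0.3 0.2 1.9
   vertex 2.2 2.1 0.3
   vertex 3.7 0.5 3.2
  endloop
 endfacet
 facet normal -0.992 0.098 -0.077
  outer loop
   vertex 0.3 0.2 1.9
   vertex 0.2 0.6 3.7
   vertex 0.6 3.7 2.5
  endloop
 endfacet
 facet normal -0.731 0.176 -0.659
  outer loop
   vertex 0.3 0.2 1.9
   vertex 0.6 3.7 2.5
   vertex 2.2 2.1 0.3
  endloop
 endfacet
 facet normal 0.112 -0.471 0.875
  outer loop
   vertex 3.7 1.8 3.9
   vertex 0.2 0.6 3.7
   vertex 3.7 0.5 3.2
  endloop
 endfacet
 facet normal -0.181 0.375 0.909
  outer loop
   vertex 3.7 1.8 3.9
   vertex 0.6 3.7 2.5
   vertex 0.2 0.6 3.7
  endloop
 endfacet
 facet normal 0.911 0.196 -0.363
  outer loop
   vertex 3.7 1.8 3.9
   vertex 3.7 0.5 3.2
   vertex 2.2 2.1 0.3
  endloop
 endfacet
 facet normal 0.570 0.804 -0.170
  outer loop
   vertex 3.7 1.8 3.9
   vertex 2.2 2.1 0.3
   vertex 0.6 3.7 2.5
  endloop
 endfacet
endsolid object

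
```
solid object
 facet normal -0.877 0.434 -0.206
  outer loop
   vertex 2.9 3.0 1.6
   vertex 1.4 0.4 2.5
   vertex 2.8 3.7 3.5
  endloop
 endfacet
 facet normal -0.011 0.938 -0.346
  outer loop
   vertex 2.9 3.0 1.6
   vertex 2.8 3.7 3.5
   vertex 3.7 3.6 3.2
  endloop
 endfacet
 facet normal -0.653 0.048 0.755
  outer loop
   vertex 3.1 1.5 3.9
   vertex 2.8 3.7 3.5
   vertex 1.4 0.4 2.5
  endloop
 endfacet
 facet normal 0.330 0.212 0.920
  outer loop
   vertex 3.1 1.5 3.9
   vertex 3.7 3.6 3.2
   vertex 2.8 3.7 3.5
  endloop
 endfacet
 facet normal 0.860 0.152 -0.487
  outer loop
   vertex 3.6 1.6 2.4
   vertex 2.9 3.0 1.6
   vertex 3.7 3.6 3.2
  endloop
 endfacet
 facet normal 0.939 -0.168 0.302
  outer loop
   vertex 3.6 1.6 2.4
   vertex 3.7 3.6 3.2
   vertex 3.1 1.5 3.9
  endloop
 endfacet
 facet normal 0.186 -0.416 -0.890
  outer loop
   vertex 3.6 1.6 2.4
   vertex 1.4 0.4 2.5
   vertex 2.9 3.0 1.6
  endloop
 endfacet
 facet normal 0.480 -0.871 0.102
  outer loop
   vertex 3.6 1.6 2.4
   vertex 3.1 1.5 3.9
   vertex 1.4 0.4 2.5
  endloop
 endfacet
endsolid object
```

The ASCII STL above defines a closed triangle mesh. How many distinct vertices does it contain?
6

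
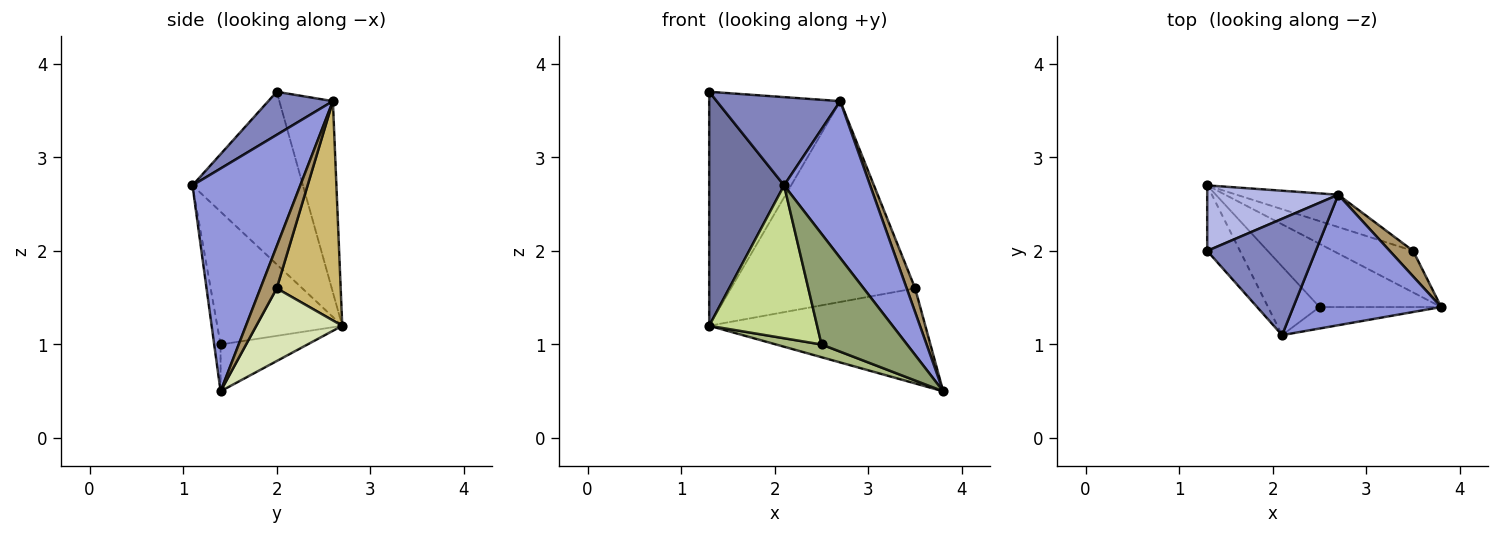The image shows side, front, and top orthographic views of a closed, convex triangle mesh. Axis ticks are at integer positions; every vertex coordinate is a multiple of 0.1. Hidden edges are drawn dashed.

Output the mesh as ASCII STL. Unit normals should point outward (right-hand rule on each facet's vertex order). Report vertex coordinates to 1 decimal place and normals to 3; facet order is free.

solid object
 facet normal -0.818 -0.554 -0.155
  outer loop
   vertex 1.3 2.7 1.2
   vertex 2.1 1.1 2.7
   vertex 1.3 2.0 3.7
  endloop
 endfacet
 facet normal 0.301 -0.576 0.760
  outer loop
   vertex 2.7 2.6 3.6
   vertex 1.3 2.0 3.7
   vertex 2.1 1.1 2.7
  endloop
 endfacet
 facet normal 0.694 -0.554 0.461
  outer loop
   vertex 2.7 2.6 3.6
   vertex 2.1 1.1 2.7
   vertex 3.8 1.4 0.5
  endloop
 endfacet
 facet normal -0.366 0.896 0.251
  outer loop
   vertex 2.7 2.6 3.6
   vertex 1.3 2.7 1.2
   vertex 1.3 2.0 3.7
  endloop
 endfacet
 facet normal -0.073 -0.979 -0.190
  outer loop
   vertex 2.5 1.4 1.0
   vertex 3.8 1.4 0.5
   vertex 2.1 1.1 2.7
  endloop
 endfacet
 facet normal -0.353 -0.185 -0.917
  outer loop
   vertex 2.5 1.4 1.0
   vertex 1.3 2.7 1.2
   vertex 3.8 1.4 0.5
  endloop
 endfacet
 facet normal -0.726 -0.627 -0.282
  outer loop
   vertex 2.5 1.4 1.0
   vertex 2.1 1.1 2.7
   vertex 1.3 2.7 1.2
  endloop
 endfacet
 facet normal 0.342 0.861 -0.376
  outer loop
   vertex 3.5 2.0 1.6
   vertex 3.8 1.4 0.5
   vertex 1.3 2.7 1.2
  endloop
 endfacet
 facet normal 0.796 -0.413 0.442
  outer loop
   vertex 3.5 2.0 1.6
   vertex 2.7 2.6 3.6
   vertex 3.8 1.4 0.5
  endloop
 endfacet
 facet normal 0.324 0.934 -0.150
  outer loop
   vertex 3.5 2.0 1.6
   vertex 1.3 2.7 1.2
   vertex 2.7 2.6 3.6
  endloop
 endfacet
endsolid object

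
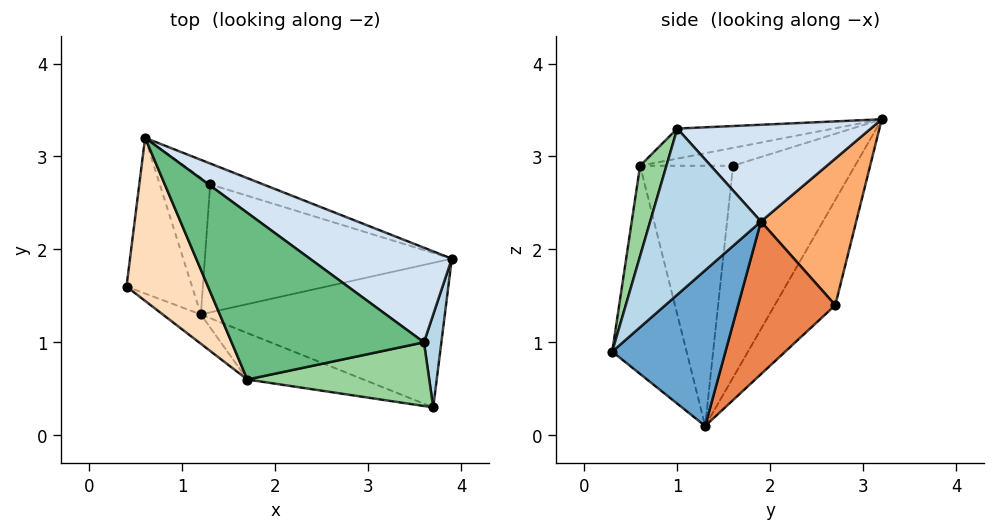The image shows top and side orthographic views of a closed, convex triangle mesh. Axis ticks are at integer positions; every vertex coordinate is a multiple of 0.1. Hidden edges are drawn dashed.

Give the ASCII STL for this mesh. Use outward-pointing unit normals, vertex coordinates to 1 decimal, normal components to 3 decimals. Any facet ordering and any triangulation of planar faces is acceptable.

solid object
 facet normal 0.447 0.557 -0.700
  outer loop
   vertex 1.2 1.3 0.1
   vertex 3.9 1.9 2.3
   vertex 3.7 0.3 0.9
  endloop
 endfacet
 facet normal -0.935 0.207 -0.289
  outer loop
   vertex 0.6 3.2 3.4
   vertex 1.2 1.3 0.1
   vertex 0.4 1.6 2.9
  endloop
 endfacet
 facet normal 0.972 -0.211 0.102
  outer loop
   vertex 3.6 1.0 3.3
   vertex 3.7 0.3 0.9
   vertex 3.9 1.9 2.3
  endloop
 endfacet
 facet normal 0.455 0.590 0.667
  outer loop
   vertex 3.6 1.0 3.3
   vertex 3.9 1.9 2.3
   vertex 0.6 3.2 3.4
  endloop
 endfacet
 facet normal 0.420 0.601 -0.680
  outer loop
   vertex 1.3 2.7 1.4
   vertex 3.9 1.9 2.3
   vertex 1.2 1.3 0.1
  endloop
 endfacet
 facet normal 0.329 0.937 -0.119
  outer loop
   vertex 1.3 2.7 1.4
   vertex 0.6 3.2 3.4
   vertex 3.9 1.9 2.3
  endloop
 endfacet
 facet normal -0.818 0.422 -0.392
  outer loop
   vertex 1.3 2.7 1.4
   vertex 1.2 1.3 0.1
   vertex 0.6 3.2 3.4
  endloop
 endfacet
 facet normal -0.206 -0.268 0.941
  outer loop
   vertex 1.7 0.6 2.9
   vertex 0.6 3.2 3.4
   vertex 0.4 1.6 2.9
  endloop
 endfacet
 facet normal -0.149 -0.247 0.957
  outer loop
   vertex 1.7 0.6 2.9
   vertex 3.6 1.0 3.3
   vertex 0.6 3.2 3.4
  endloop
 endfacet
 facet normal 0.140 -0.949 0.283
  outer loop
   vertex 1.7 0.6 2.9
   vertex 3.7 0.3 0.9
   vertex 3.6 1.0 3.3
  endloop
 endfacet
 facet normal -0.607 -0.789 -0.089
  outer loop
   vertex 1.7 0.6 2.9
   vertex 0.4 1.6 2.9
   vertex 1.2 1.3 0.1
  endloop
 endfacet
 facet normal -0.316 -0.932 -0.177
  outer loop
   vertex 1.7 0.6 2.9
   vertex 1.2 1.3 0.1
   vertex 3.7 0.3 0.9
  endloop
 endfacet
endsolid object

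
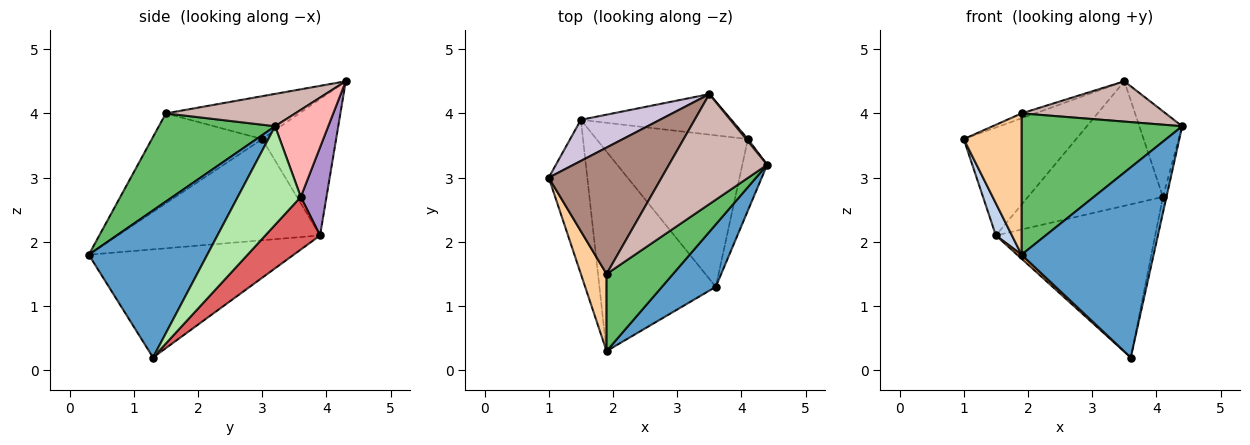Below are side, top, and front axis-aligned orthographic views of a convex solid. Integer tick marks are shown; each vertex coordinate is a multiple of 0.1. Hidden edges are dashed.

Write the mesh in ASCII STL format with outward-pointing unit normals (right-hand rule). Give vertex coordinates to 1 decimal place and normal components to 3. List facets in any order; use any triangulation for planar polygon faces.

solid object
 facet normal 0.649 -0.723 0.237
  outer loop
   vertex 3.6 1.3 0.2
   vertex 4.4 3.2 3.8
   vertex 1.9 0.3 1.8
  endloop
 endfacet
 facet normal -0.932 -0.074 -0.355
  outer loop
   vertex 1.5 3.9 2.1
   vertex 1.9 0.3 1.8
   vertex 1.0 3.0 3.6
  endloop
 endfacet
 facet normal -0.681 -0.015 -0.732
  outer loop
   vertex 1.5 3.9 2.1
   vertex 3.6 1.3 0.2
   vertex 1.9 0.3 1.8
  endloop
 endfacet
 facet normal -0.859 -0.450 0.245
  outer loop
   vertex 1.9 1.5 4.0
   vertex 1.0 3.0 3.6
   vertex 1.9 0.3 1.8
  endloop
 endfacet
 facet normal 0.536 -0.741 0.404
  outer loop
   vertex 1.9 1.5 4.0
   vertex 1.9 0.3 1.8
   vertex 4.4 3.2 3.8
  endloop
 endfacet
 facet normal 0.968 0.055 -0.244
  outer loop
   vertex 4.1 3.6 2.7
   vertex 4.4 3.2 3.8
   vertex 3.6 1.3 0.2
  endloop
 endfacet
 facet normal 0.237 0.691 -0.683
  outer loop
   vertex 4.1 3.6 2.7
   vertex 3.6 1.3 0.2
   vertex 1.5 3.9 2.1
  endloop
 endfacet
 facet normal 0.779 0.627 0.016
  outer loop
   vertex 3.5 4.3 4.5
   vertex 4.4 3.2 3.8
   vertex 4.1 3.6 2.7
  endloop
 endfacet
 facet normal 0.178 0.936 -0.304
  outer loop
   vertex 3.5 4.3 4.5
   vertex 4.1 3.6 2.7
   vertex 1.5 3.9 2.1
  endloop
 endfacet
 facet normal -0.523 0.796 0.303
  outer loop
   vertex 3.5 4.3 4.5
   vertex 1.5 3.9 2.1
   vertex 1.0 3.0 3.6
  endloop
 endfacet
 facet normal -0.355 0.036 0.934
  outer loop
   vertex 3.5 4.3 4.5
   vertex 1.0 3.0 3.6
   vertex 1.9 1.5 4.0
  endloop
 endfacet
 facet normal 0.295 -0.329 0.897
  outer loop
   vertex 3.5 4.3 4.5
   vertex 1.9 1.5 4.0
   vertex 4.4 3.2 3.8
  endloop
 endfacet
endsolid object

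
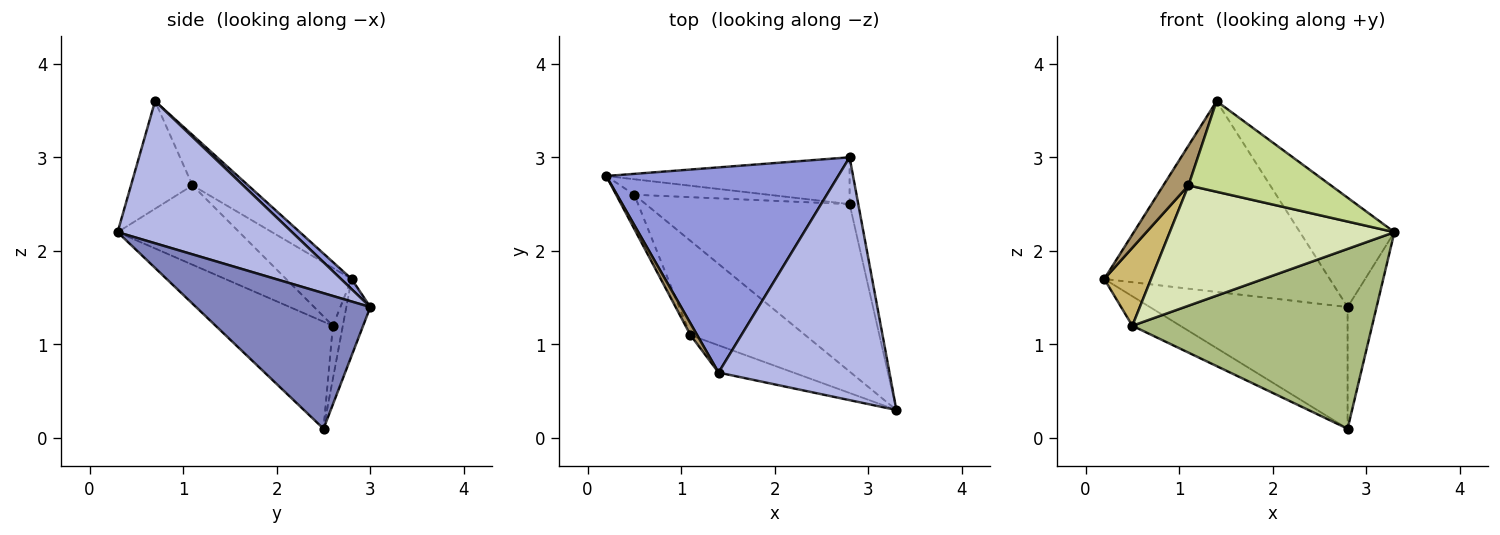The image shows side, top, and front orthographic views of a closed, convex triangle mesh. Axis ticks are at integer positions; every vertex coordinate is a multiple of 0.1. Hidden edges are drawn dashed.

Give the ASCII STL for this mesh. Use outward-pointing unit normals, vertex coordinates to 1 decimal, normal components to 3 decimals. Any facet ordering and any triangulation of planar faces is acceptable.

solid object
 facet normal -0.112 0.927 -0.357
  outer loop
   vertex 2.8 2.5 0.1
   vertex 0.2 2.8 1.7
   vertex 2.8 3.0 1.4
  endloop
 endfacet
 facet normal 0.985 0.164 -0.063
  outer loop
   vertex 2.8 2.5 0.1
   vertex 2.8 3.0 1.4
   vertex 3.3 0.3 2.2
  endloop
 endfacet
 facet normal 0.032 0.681 0.732
  outer loop
   vertex 1.4 0.7 3.6
   vertex 2.8 3.0 1.4
   vertex 0.2 2.8 1.7
  endloop
 endfacet
 facet normal 0.604 0.327 0.727
  outer loop
   vertex 1.4 0.7 3.6
   vertex 3.3 0.3 2.2
   vertex 2.8 3.0 1.4
  endloop
 endfacet
 facet normal -0.181 0.871 -0.457
  outer loop
   vertex 0.5 2.6 1.2
   vertex 0.2 2.8 1.7
   vertex 2.8 2.5 0.1
  endloop
 endfacet
 facet normal -0.337 -0.689 -0.642
  outer loop
   vertex 0.5 2.6 1.2
   vertex 2.8 2.5 0.1
   vertex 3.3 0.3 2.2
  endloop
 endfacet
 facet normal -0.382 -0.885 -0.266
  outer loop
   vertex 1.1 1.1 2.7
   vertex 3.3 0.3 2.2
   vertex 1.4 0.7 3.6
  endloop
 endfacet
 facet normal -0.392 -0.724 -0.567
  outer loop
   vertex 1.1 1.1 2.7
   vertex 0.5 2.6 1.2
   vertex 3.3 0.3 2.2
  endloop
 endfacet
 facet normal -0.905 -0.408 0.120
  outer loop
   vertex 1.1 1.1 2.7
   vertex 1.4 0.7 3.6
   vertex 0.2 2.8 1.7
  endloop
 endfacet
 facet normal -0.788 -0.563 -0.248
  outer loop
   vertex 1.1 1.1 2.7
   vertex 0.2 2.8 1.7
   vertex 0.5 2.6 1.2
  endloop
 endfacet
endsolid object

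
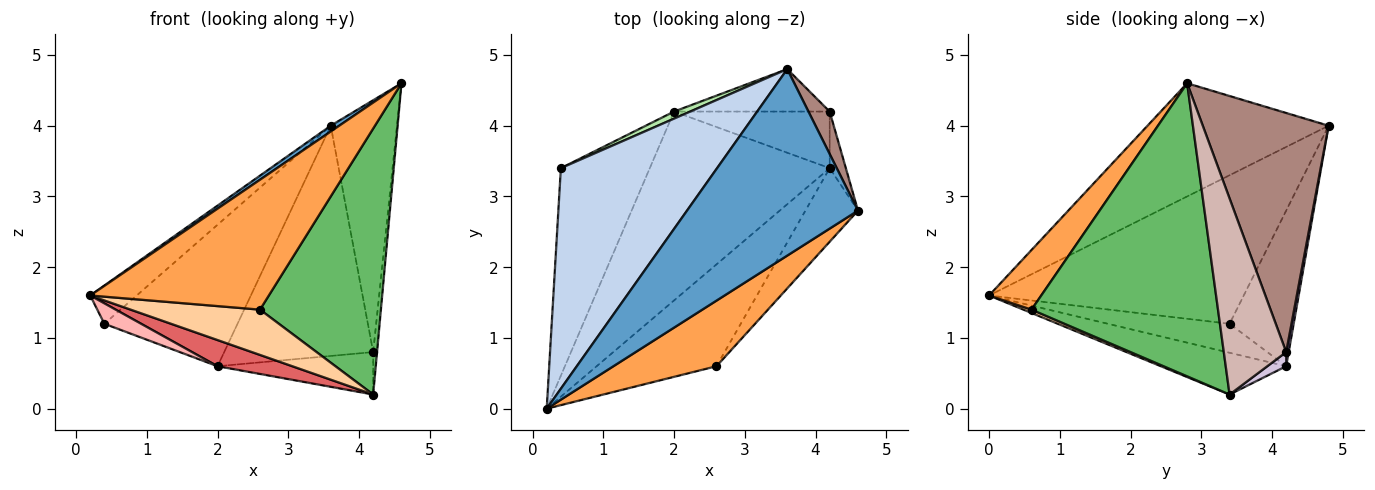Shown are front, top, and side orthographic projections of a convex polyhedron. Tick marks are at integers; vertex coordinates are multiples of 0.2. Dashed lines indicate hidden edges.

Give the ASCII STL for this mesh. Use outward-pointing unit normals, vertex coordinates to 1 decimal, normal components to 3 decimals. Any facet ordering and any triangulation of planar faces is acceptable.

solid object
 facet normal -0.552 -0.026 0.834
  outer loop
   vertex 3.6 4.8 4.0
   vertex 0.2 0.0 1.6
   vertex 4.6 2.8 4.6
  endloop
 endfacet
 facet normal -0.684 0.125 0.719
  outer loop
   vertex 0.4 3.4 1.2
   vertex 0.2 0.0 1.6
   vertex 3.6 4.8 4.0
  endloop
 endfacet
 facet normal 0.252 -0.864 0.436
  outer loop
   vertex 2.6 0.6 1.4
   vertex 4.6 2.8 4.6
   vertex 0.2 0.0 1.6
  endloop
 endfacet
 facet normal 0.025 -0.406 -0.914
  outer loop
   vertex 2.6 0.6 1.4
   vertex 0.2 0.0 1.6
   vertex 4.2 3.4 0.2
  endloop
 endfacet
 facet normal 0.830 -0.538 -0.149
  outer loop
   vertex 2.6 0.6 1.4
   vertex 4.2 3.4 0.2
   vertex 4.6 2.8 4.6
  endloop
 endfacet
 facet normal -0.433 0.900 0.045
  outer loop
   vertex 2.0 4.2 0.6
   vertex 0.4 3.4 1.2
   vertex 3.6 4.8 4.0
  endloop
 endfacet
 facet normal -0.224 -0.134 -0.965
  outer loop
   vertex 2.0 4.2 0.6
   vertex 4.2 3.4 0.2
   vertex 0.2 0.0 1.6
  endloop
 endfacet
 facet normal -0.308 -0.093 -0.947
  outer loop
   vertex 2.0 4.2 0.6
   vertex 0.2 0.0 1.6
   vertex 0.4 3.4 1.2
  endloop
 endfacet
 facet normal 0.016 0.983 -0.181
  outer loop
   vertex 4.2 4.2 0.8
   vertex 2.0 4.2 0.6
   vertex 3.6 4.8 4.0
  endloop
 endfacet
 facet normal 0.073 0.598 -0.798
  outer loop
   vertex 4.2 4.2 0.8
   vertex 4.2 3.4 0.2
   vertex 2.0 4.2 0.6
  endloop
 endfacet
 facet normal 0.882 0.465 0.078
  outer loop
   vertex 4.2 4.2 0.8
   vertex 3.6 4.8 4.0
   vertex 4.6 2.8 4.6
  endloop
 endfacet
 facet normal 0.995 0.062 -0.082
  outer loop
   vertex 4.2 4.2 0.8
   vertex 4.6 2.8 4.6
   vertex 4.2 3.4 0.2
  endloop
 endfacet
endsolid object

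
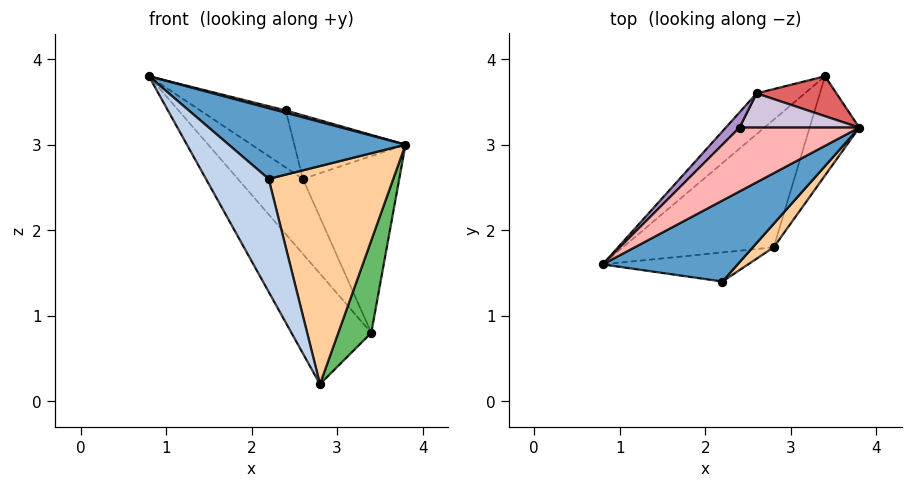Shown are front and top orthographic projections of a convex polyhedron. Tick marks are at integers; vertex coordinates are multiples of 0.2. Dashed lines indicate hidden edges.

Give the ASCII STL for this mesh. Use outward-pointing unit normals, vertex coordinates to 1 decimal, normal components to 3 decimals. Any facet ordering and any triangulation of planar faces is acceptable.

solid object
 facet normal 0.483 -0.576 0.660
  outer loop
   vertex 2.2 1.4 2.6
   vertex 3.8 3.2 3.0
   vertex 0.8 1.6 3.8
  endloop
 endfacet
 facet normal -0.332 -0.913 -0.235
  outer loop
   vertex 2.8 1.8 0.2
   vertex 2.2 1.4 2.6
   vertex 0.8 1.6 3.8
  endloop
 endfacet
 facet normal -0.819 0.376 -0.434
  outer loop
   vertex 2.8 1.8 0.2
   vertex 0.8 1.6 3.8
   vertex 3.4 3.8 0.8
  endloop
 endfacet
 facet normal 0.737 -0.672 0.072
  outer loop
   vertex 2.8 1.8 0.2
   vertex 3.8 3.2 3.0
   vertex 2.2 1.4 2.6
  endloop
 endfacet
 facet normal 0.949 -0.215 -0.231
  outer loop
   vertex 2.8 1.8 0.2
   vertex 3.4 3.8 0.8
   vertex 3.8 3.2 3.0
  endloop
 endfacet
 facet normal -0.791 0.537 -0.292
  outer loop
   vertex 2.6 3.6 2.6
   vertex 3.4 3.8 0.8
   vertex 0.8 1.6 3.8
  endloop
 endfacet
 facet normal 0.244 0.946 0.214
  outer loop
   vertex 2.6 3.6 2.6
   vertex 3.8 3.2 3.0
   vertex 3.4 3.8 0.8
  endloop
 endfacet
 facet normal 0.275 -0.034 0.961
  outer loop
   vertex 2.4 3.2 3.4
   vertex 0.8 1.6 3.8
   vertex 3.8 3.2 3.0
  endloop
 endfacet
 facet normal -0.670 0.718 0.191
  outer loop
   vertex 2.4 3.2 3.4
   vertex 2.6 3.6 2.6
   vertex 0.8 1.6 3.8
  endloop
 endfacet
 facet normal 0.134 0.873 0.470
  outer loop
   vertex 2.4 3.2 3.4
   vertex 3.8 3.2 3.0
   vertex 2.6 3.6 2.6
  endloop
 endfacet
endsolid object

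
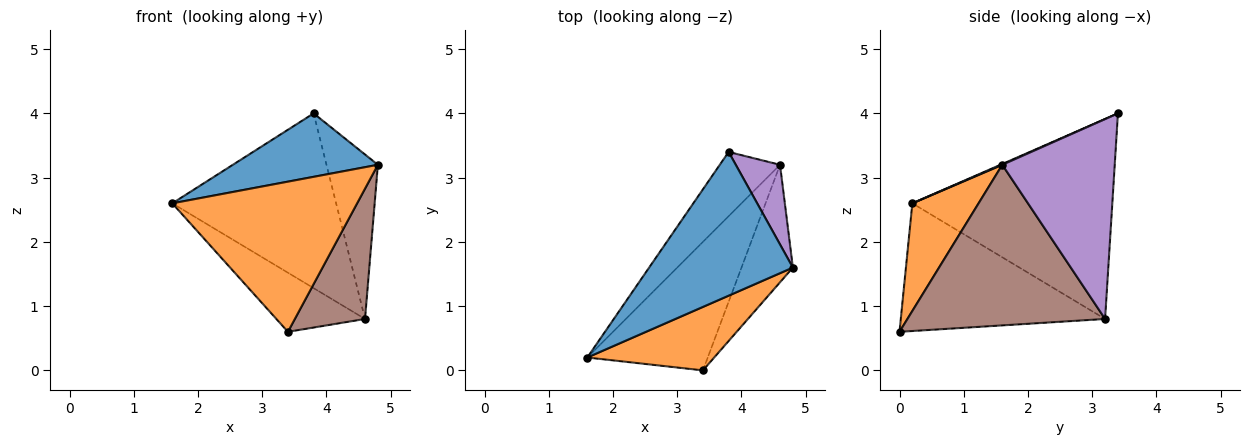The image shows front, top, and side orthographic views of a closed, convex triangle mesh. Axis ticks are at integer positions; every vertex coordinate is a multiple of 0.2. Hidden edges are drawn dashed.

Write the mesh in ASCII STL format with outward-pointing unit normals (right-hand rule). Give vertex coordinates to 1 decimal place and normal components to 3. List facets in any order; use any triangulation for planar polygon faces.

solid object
 facet normal 0.005 -0.404 0.915
  outer loop
   vertex 3.8 3.4 4.0
   vertex 1.6 0.2 2.6
   vertex 4.8 1.6 3.2
  endloop
 endfacet
 facet normal 0.313 -0.875 0.370
  outer loop
   vertex 3.4 0.0 0.6
   vertex 4.8 1.6 3.2
   vertex 1.6 0.2 2.6
  endloop
 endfacet
 facet normal -0.753 0.617 -0.227
  outer loop
   vertex 4.6 3.2 0.8
   vertex 1.6 0.2 2.6
   vertex 3.8 3.4 4.0
  endloop
 endfacet
 facet normal -0.694 0.301 -0.654
  outer loop
   vertex 4.6 3.2 0.8
   vertex 3.4 0.0 0.6
   vertex 1.6 0.2 2.6
  endloop
 endfacet
 facet normal 0.892 0.408 0.197
  outer loop
   vertex 4.6 3.2 0.8
   vertex 3.8 3.4 4.0
   vertex 4.8 1.6 3.2
  endloop
 endfacet
 facet normal 0.902 -0.320 -0.289
  outer loop
   vertex 4.6 3.2 0.8
   vertex 4.8 1.6 3.2
   vertex 3.4 0.0 0.6
  endloop
 endfacet
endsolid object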